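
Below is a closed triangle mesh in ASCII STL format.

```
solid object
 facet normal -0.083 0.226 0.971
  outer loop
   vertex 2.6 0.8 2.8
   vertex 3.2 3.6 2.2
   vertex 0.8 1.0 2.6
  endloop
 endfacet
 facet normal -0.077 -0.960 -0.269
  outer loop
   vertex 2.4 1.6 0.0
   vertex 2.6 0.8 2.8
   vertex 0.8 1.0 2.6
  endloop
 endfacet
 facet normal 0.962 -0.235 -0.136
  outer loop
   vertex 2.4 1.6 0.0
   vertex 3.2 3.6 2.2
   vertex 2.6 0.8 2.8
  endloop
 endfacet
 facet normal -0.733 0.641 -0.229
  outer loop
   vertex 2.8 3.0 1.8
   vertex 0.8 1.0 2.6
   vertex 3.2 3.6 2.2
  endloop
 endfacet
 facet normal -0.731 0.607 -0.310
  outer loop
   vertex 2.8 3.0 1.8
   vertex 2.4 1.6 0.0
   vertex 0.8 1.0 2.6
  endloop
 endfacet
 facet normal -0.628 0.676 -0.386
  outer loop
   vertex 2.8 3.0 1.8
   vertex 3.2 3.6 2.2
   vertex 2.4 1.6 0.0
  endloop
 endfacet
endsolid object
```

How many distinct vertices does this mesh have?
5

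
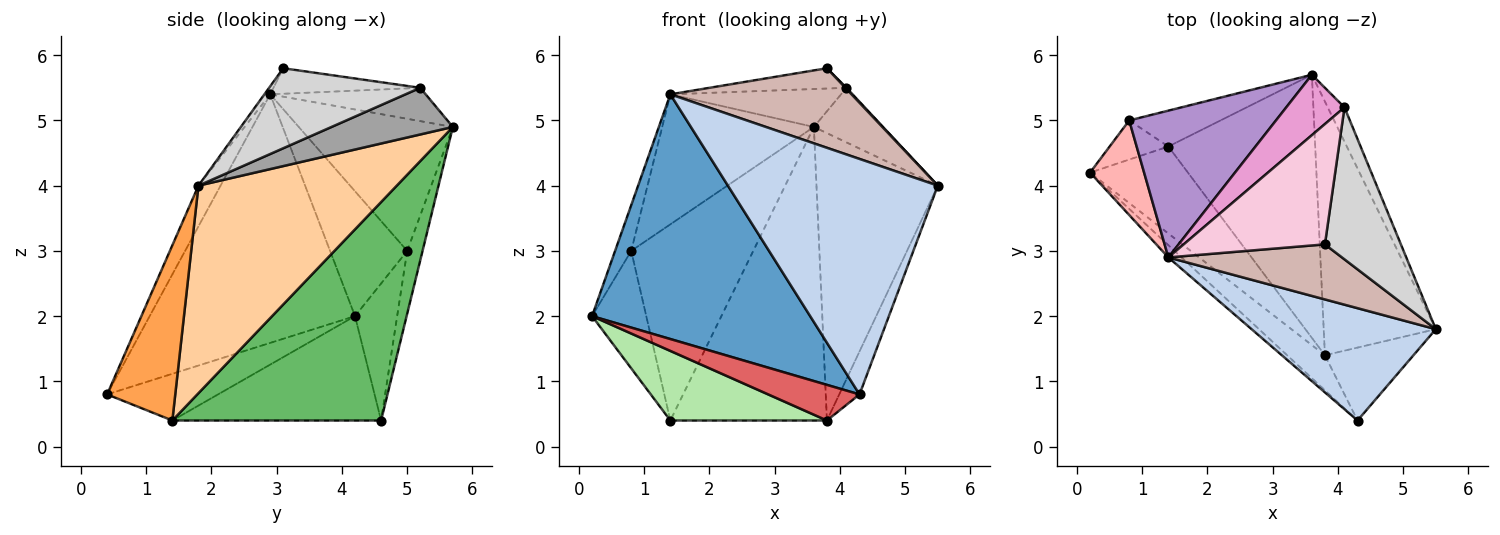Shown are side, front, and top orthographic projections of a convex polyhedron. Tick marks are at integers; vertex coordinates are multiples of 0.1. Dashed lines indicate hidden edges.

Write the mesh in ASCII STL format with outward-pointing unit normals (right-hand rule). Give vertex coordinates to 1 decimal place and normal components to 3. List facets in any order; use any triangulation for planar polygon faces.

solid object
 facet normal -0.685 -0.728 -0.036
  outer loop
   vertex 1.4 2.9 5.4
   vertex 0.2 4.2 2.0
   vertex 4.3 0.4 0.8
  endloop
 endfacet
 facet normal -0.095 -0.899 0.429
  outer loop
   vertex 1.4 2.9 5.4
   vertex 4.3 0.4 0.8
   vertex 5.5 1.8 4.0
  endloop
 endfacet
 facet normal 0.863 0.257 -0.436
  outer loop
   vertex 3.8 1.4 0.4
   vertex 5.5 1.8 4.0
   vertex 4.3 0.4 0.8
  endloop
 endfacet
 facet normal 0.775 0.474 -0.419
  outer loop
   vertex 3.8 1.4 0.4
   vertex 3.6 5.7 4.9
   vertex 5.5 1.8 4.0
  endloop
 endfacet
 facet normal 0.705 0.528 -0.474
  outer loop
   vertex 3.8 1.4 0.4
   vertex 1.4 4.6 0.4
   vertex 3.6 5.7 4.9
  endloop
 endfacet
 facet normal -0.640 -0.480 -0.600
  outer loop
   vertex 3.8 1.4 0.4
   vertex 0.2 4.2 2.0
   vertex 1.4 4.6 0.4
  endloop
 endfacet
 facet normal -0.655 -0.539 -0.530
  outer loop
   vertex 3.8 1.4 0.4
   vertex 4.3 0.4 0.8
   vertex 0.2 4.2 2.0
  endloop
 endfacet
 facet normal -0.901 0.188 0.390
  outer loop
   vertex 0.8 5.0 3.0
   vertex 0.2 4.2 2.0
   vertex 1.4 2.9 5.4
  endloop
 endfacet
 facet normal -0.559 0.550 0.621
  outer loop
   vertex 0.8 5.0 3.0
   vertex 1.4 2.9 5.4
   vertex 3.6 5.7 4.9
  endloop
 endfacet
 facet normal -0.594 0.763 -0.254
  outer loop
   vertex 0.8 5.0 3.0
   vertex 1.4 4.6 0.4
   vertex 0.2 4.2 2.0
  endloop
 endfacet
 facet normal -0.123 0.976 -0.179
  outer loop
   vertex 0.8 5.0 3.0
   vertex 3.6 5.7 4.9
   vertex 1.4 4.6 0.4
  endloop
 endfacet
 facet normal -0.026 -0.822 0.569
  outer loop
   vertex 3.8 3.1 5.8
   vertex 1.4 2.9 5.4
   vertex 5.5 1.8 4.0
  endloop
 endfacet
 facet normal -0.436 0.479 0.762
  outer loop
   vertex 4.1 5.2 5.5
   vertex 3.6 5.7 4.9
   vertex 1.4 2.9 5.4
  endloop
 endfacet
 facet normal -0.175 0.164 0.971
  outer loop
   vertex 4.1 5.2 5.5
   vertex 1.4 2.9 5.4
   vertex 3.8 3.1 5.8
  endloop
 endfacet
 facet normal 0.830 0.473 -0.297
  outer loop
   vertex 4.1 5.2 5.5
   vertex 5.5 1.8 4.0
   vertex 3.6 5.7 4.9
  endloop
 endfacet
 facet normal 0.725 -0.005 0.689
  outer loop
   vertex 4.1 5.2 5.5
   vertex 3.8 3.1 5.8
   vertex 5.5 1.8 4.0
  endloop
 endfacet
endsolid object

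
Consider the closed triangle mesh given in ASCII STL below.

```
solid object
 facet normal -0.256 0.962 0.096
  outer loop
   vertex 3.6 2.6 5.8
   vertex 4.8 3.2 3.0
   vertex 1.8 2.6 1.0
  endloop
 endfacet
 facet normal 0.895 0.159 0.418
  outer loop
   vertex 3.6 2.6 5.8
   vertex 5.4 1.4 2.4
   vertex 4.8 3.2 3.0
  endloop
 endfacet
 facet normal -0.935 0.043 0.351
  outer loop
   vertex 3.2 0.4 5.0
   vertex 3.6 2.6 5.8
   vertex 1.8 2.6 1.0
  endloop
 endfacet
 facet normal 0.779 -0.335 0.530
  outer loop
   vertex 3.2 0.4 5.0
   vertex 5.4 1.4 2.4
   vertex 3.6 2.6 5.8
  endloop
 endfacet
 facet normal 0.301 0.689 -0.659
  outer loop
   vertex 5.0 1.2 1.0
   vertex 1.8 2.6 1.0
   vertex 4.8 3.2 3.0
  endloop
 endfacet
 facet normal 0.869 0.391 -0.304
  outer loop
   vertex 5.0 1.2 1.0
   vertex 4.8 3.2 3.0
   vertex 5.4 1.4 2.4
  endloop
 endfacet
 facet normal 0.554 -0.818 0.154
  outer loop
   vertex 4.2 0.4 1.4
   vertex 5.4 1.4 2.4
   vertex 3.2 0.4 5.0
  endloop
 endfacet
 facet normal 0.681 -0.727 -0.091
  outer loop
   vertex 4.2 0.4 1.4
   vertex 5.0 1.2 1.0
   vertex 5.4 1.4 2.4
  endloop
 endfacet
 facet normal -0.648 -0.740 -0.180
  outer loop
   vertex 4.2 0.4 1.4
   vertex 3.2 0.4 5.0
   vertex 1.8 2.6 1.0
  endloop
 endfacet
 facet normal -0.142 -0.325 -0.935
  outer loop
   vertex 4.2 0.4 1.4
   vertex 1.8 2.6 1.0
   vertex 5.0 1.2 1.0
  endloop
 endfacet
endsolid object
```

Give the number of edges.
15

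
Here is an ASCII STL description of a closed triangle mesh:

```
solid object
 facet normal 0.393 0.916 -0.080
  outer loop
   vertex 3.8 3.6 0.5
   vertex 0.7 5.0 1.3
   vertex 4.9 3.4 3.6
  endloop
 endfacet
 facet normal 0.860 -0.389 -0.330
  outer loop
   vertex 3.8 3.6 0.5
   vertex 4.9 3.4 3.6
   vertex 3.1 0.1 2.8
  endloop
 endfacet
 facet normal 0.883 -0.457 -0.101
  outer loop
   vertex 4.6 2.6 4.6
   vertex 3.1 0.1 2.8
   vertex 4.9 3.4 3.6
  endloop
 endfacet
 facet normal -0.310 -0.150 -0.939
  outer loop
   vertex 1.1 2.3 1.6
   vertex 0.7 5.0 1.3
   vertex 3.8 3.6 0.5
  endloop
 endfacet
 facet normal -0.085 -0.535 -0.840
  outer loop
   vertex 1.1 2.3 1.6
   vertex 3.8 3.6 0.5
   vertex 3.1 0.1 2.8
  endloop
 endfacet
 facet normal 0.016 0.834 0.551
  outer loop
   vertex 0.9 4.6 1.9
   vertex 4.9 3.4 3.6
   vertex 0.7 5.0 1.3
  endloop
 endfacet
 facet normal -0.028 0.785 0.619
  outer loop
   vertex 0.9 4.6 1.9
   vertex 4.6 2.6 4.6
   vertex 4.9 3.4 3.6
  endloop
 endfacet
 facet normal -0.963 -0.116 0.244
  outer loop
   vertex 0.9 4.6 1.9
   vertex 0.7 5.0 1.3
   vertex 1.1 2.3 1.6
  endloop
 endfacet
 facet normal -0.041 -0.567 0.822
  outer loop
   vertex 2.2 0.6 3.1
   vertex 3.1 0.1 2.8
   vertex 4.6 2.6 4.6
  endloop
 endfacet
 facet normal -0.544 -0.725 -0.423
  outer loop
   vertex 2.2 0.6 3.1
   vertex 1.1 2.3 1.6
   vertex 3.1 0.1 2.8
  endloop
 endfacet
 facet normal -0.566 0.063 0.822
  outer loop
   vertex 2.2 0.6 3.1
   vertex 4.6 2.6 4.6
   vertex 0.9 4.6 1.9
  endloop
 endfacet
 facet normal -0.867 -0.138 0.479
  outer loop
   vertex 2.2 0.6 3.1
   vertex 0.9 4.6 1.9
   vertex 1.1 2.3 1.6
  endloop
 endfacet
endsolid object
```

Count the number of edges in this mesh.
18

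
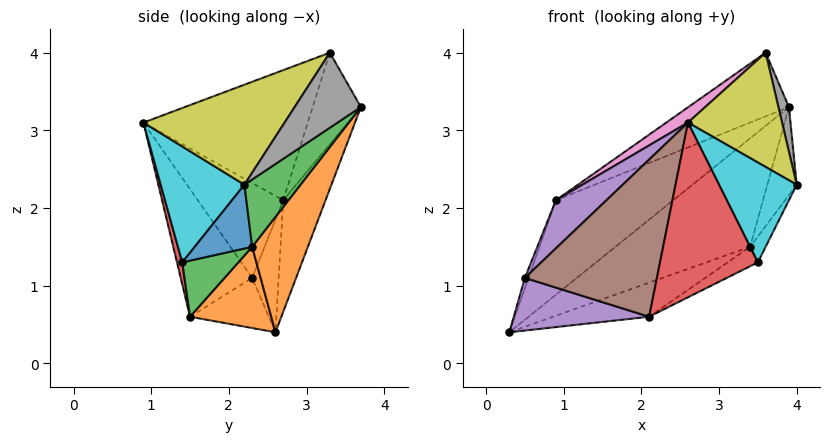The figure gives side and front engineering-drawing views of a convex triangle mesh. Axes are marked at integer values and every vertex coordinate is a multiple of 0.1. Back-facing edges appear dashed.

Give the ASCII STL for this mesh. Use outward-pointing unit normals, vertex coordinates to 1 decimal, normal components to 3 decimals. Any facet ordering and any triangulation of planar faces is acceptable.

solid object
 facet normal -0.339 0.939 0.064
  outer loop
   vertex 0.9 2.7 2.1
   vertex 3.9 3.7 3.3
   vertex 0.3 2.6 0.4
  endloop
 endfacet
 facet normal 0.295 0.713 -0.636
  outer loop
   vertex 3.4 2.3 1.5
   vertex 0.3 2.6 0.4
   vertex 3.9 3.7 3.3
  endloop
 endfacet
 facet normal 0.758 0.396 -0.519
  outer loop
   vertex 3.4 2.3 1.5
   vertex 3.9 3.7 3.3
   vertex 4.0 2.2 2.3
  endloop
 endfacet
 facet normal -0.937 0.129 0.323
  outer loop
   vertex 0.5 2.3 1.1
   vertex 0.9 2.7 2.1
   vertex 0.3 2.6 0.4
  endloop
 endfacet
 facet normal -0.755 -0.446 0.480
  outer loop
   vertex 0.5 2.3 1.1
   vertex 2.6 0.9 3.1
   vertex 0.9 2.7 2.1
  endloop
 endfacet
 facet normal -0.411 0.856 0.313
  outer loop
   vertex 3.6 3.3 4.0
   vertex 3.9 3.7 3.3
   vertex 0.9 2.7 2.1
  endloop
 endfacet
 facet normal -0.563 -0.074 0.823
  outer loop
   vertex 3.6 3.3 4.0
   vertex 0.9 2.7 2.1
   vertex 2.6 0.9 3.1
  endloop
 endfacet
 facet normal 0.937 -0.149 0.317
  outer loop
   vertex 3.6 3.3 4.0
   vertex 4.0 2.2 2.3
   vertex 3.9 3.7 3.3
  endloop
 endfacet
 facet normal 0.728 -0.485 0.485
  outer loop
   vertex 3.6 3.3 4.0
   vertex 2.6 0.9 3.1
   vertex 4.0 2.2 2.3
  endloop
 endfacet
 facet normal 0.722 -0.670 0.175
  outer loop
   vertex 3.5 1.4 1.3
   vertex 4.0 2.2 2.3
   vertex 2.6 0.9 3.1
  endloop
 endfacet
 facet normal 0.794 0.215 -0.569
  outer loop
   vertex 3.5 1.4 1.3
   vertex 3.4 2.3 1.5
   vertex 4.0 2.2 2.3
  endloop
 endfacet
 facet normal 0.340 0.403 -0.850
  outer loop
   vertex 2.1 1.5 0.6
   vertex 0.3 2.6 0.4
   vertex 3.4 2.3 1.5
  endloop
 endfacet
 facet normal 0.448 0.241 -0.861
  outer loop
   vertex 2.1 1.5 0.6
   vertex 3.4 2.3 1.5
   vertex 3.5 1.4 1.3
  endloop
 endfacet
 facet normal 0.052 -0.969 -0.243
  outer loop
   vertex 2.1 1.5 0.6
   vertex 3.5 1.4 1.3
   vertex 2.6 0.9 3.1
  endloop
 endfacet
 facet normal -0.491 -0.843 -0.221
  outer loop
   vertex 2.1 1.5 0.6
   vertex 0.5 2.3 1.1
   vertex 0.3 2.6 0.4
  endloop
 endfacet
 facet normal -0.473 -0.874 -0.115
  outer loop
   vertex 2.1 1.5 0.6
   vertex 2.6 0.9 3.1
   vertex 0.5 2.3 1.1
  endloop
 endfacet
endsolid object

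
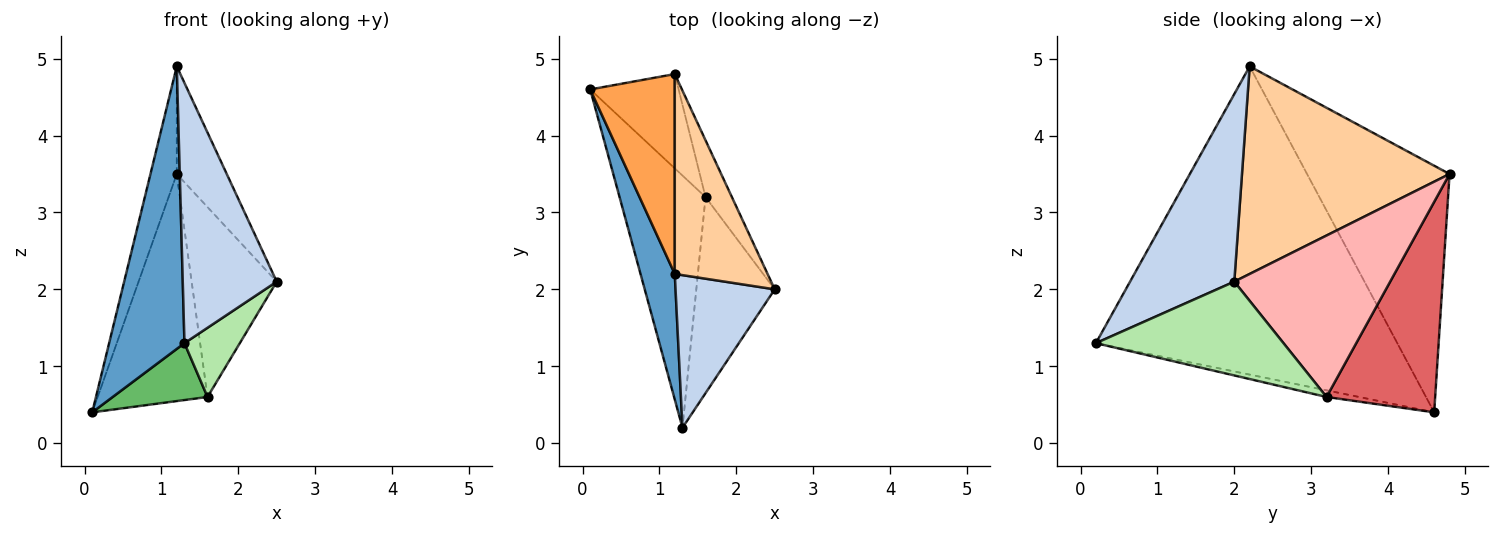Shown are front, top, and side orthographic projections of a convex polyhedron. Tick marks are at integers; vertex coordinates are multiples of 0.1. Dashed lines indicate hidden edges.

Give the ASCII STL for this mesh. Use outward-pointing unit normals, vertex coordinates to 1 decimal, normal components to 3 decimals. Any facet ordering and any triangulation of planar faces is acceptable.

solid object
 facet normal -0.965 -0.241 0.107
  outer loop
   vertex 1.2 2.2 4.9
   vertex 0.1 4.6 0.4
   vertex 1.3 0.2 1.3
  endloop
 endfacet
 facet normal 0.691 -0.623 0.365
  outer loop
   vertex 1.2 2.2 4.9
   vertex 1.3 0.2 1.3
   vertex 2.5 2.0 2.1
  endloop
 endfacet
 facet normal -0.932 0.172 0.320
  outer loop
   vertex 1.2 4.8 3.5
   vertex 0.1 4.6 0.4
   vertex 1.2 2.2 4.9
  endloop
 endfacet
 facet normal 0.892 0.215 0.399
  outer loop
   vertex 1.2 4.8 3.5
   vertex 1.2 2.2 4.9
   vertex 2.5 2.0 2.1
  endloop
 endfacet
 facet normal -0.075 -0.219 -0.973
  outer loop
   vertex 1.6 3.2 0.6
   vertex 1.3 0.2 1.3
   vertex 0.1 4.6 0.4
  endloop
 endfacet
 facet normal 0.748 -0.221 -0.626
  outer loop
   vertex 1.6 3.2 0.6
   vertex 2.5 2.0 2.1
   vertex 1.3 0.2 1.3
  endloop
 endfacet
 facet normal 0.674 0.682 -0.283
  outer loop
   vertex 1.6 3.2 0.6
   vertex 0.1 4.6 0.4
   vertex 1.2 4.8 3.5
  endloop
 endfacet
 facet normal 0.869 0.474 -0.142
  outer loop
   vertex 1.6 3.2 0.6
   vertex 1.2 4.8 3.5
   vertex 2.5 2.0 2.1
  endloop
 endfacet
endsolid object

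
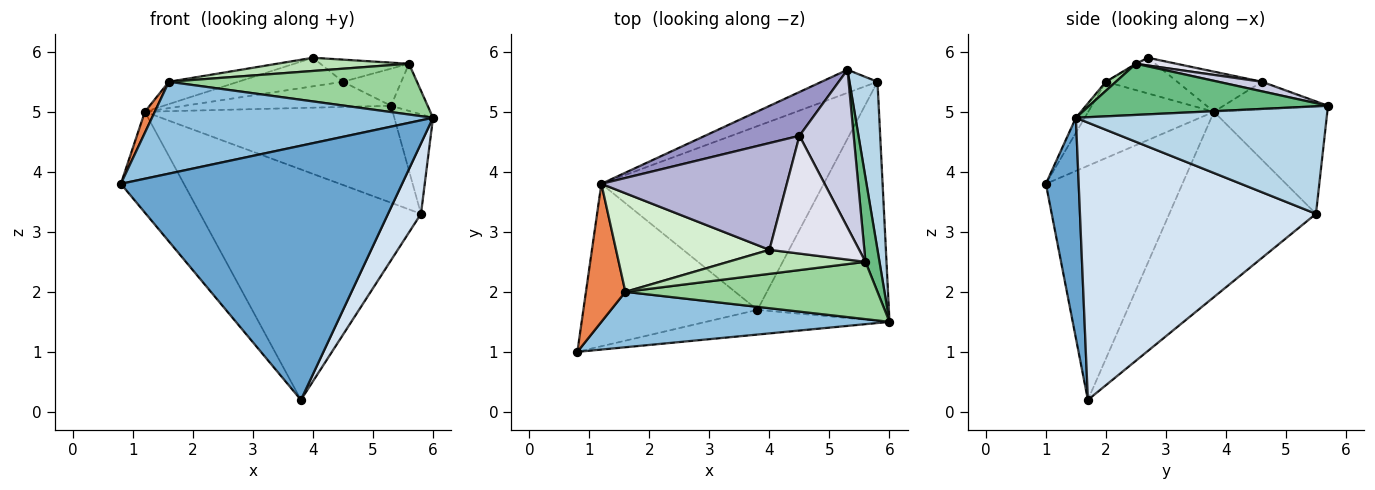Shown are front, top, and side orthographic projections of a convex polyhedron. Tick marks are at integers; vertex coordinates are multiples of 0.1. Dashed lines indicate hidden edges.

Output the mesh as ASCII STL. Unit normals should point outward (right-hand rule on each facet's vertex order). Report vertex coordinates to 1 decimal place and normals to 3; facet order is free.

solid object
 facet normal 0.115 -0.989 -0.096
  outer loop
   vertex 3.8 1.7 0.2
   vertex 6.0 1.5 4.9
   vertex 0.8 1.0 3.8
  endloop
 endfacet
 facet normal -0.027 -0.856 0.516
  outer loop
   vertex 1.6 2.0 5.5
   vertex 0.8 1.0 3.8
   vertex 6.0 1.5 4.9
  endloop
 endfacet
 facet normal 0.957 0.148 0.249
  outer loop
   vertex 5.8 5.5 3.3
   vertex 5.3 5.7 5.1
   vertex 6.0 1.5 4.9
  endloop
 endfacet
 facet normal 0.897 -0.125 -0.425
  outer loop
   vertex 5.8 5.5 3.3
   vertex 6.0 1.5 4.9
   vertex 3.8 1.7 0.2
  endloop
 endfacet
 facet normal -0.886 -0.070 0.458
  outer loop
   vertex 1.2 3.8 5.0
   vertex 0.8 1.0 3.8
   vertex 1.6 2.0 5.5
  endloop
 endfacet
 facet normal -0.407 0.889 -0.212
  outer loop
   vertex 1.2 3.8 5.0
   vertex 5.3 5.7 5.1
   vertex 5.8 5.5 3.3
  endloop
 endfacet
 facet normal -0.753 0.347 -0.560
  outer loop
   vertex 1.2 3.8 5.0
   vertex 3.8 1.7 0.2
   vertex 0.8 1.0 3.8
  endloop
 endfacet
 facet normal -0.461 0.694 -0.553
  outer loop
   vertex 1.2 3.8 5.0
   vertex 5.8 5.5 3.3
   vertex 3.8 1.7 0.2
  endloop
 endfacet
 facet normal 0.954 0.147 0.261
  outer loop
   vertex 5.6 2.5 5.8
   vertex 6.0 1.5 4.9
   vertex 5.3 5.7 5.1
  endloop
 endfacet
 facet normal 0.027 -0.663 0.748
  outer loop
   vertex 5.6 2.5 5.8
   vertex 1.6 2.0 5.5
   vertex 6.0 1.5 4.9
  endloop
 endfacet
 facet normal -0.005 -0.482 0.876
  outer loop
   vertex 4.0 2.7 5.9
   vertex 1.6 2.0 5.5
   vertex 5.6 2.5 5.8
  endloop
 endfacet
 facet normal -0.221 0.215 0.951
  outer loop
   vertex 4.0 2.7 5.9
   vertex 1.2 3.8 5.0
   vertex 1.6 2.0 5.5
  endloop
 endfacet
 facet normal -0.245 0.483 0.840
  outer loop
   vertex 4.5 4.6 5.5
   vertex 5.3 5.7 5.1
   vertex 1.2 3.8 5.0
  endloop
 endfacet
 facet normal -0.205 0.253 0.946
  outer loop
   vertex 4.5 4.6 5.5
   vertex 1.2 3.8 5.0
   vertex 4.0 2.7 5.9
  endloop
 endfacet
 facet normal 0.169 0.226 0.959
  outer loop
   vertex 4.5 4.6 5.5
   vertex 5.6 2.5 5.8
   vertex 5.3 5.7 5.1
  endloop
 endfacet
 facet normal 0.084 0.184 0.979
  outer loop
   vertex 4.5 4.6 5.5
   vertex 4.0 2.7 5.9
   vertex 5.6 2.5 5.8
  endloop
 endfacet
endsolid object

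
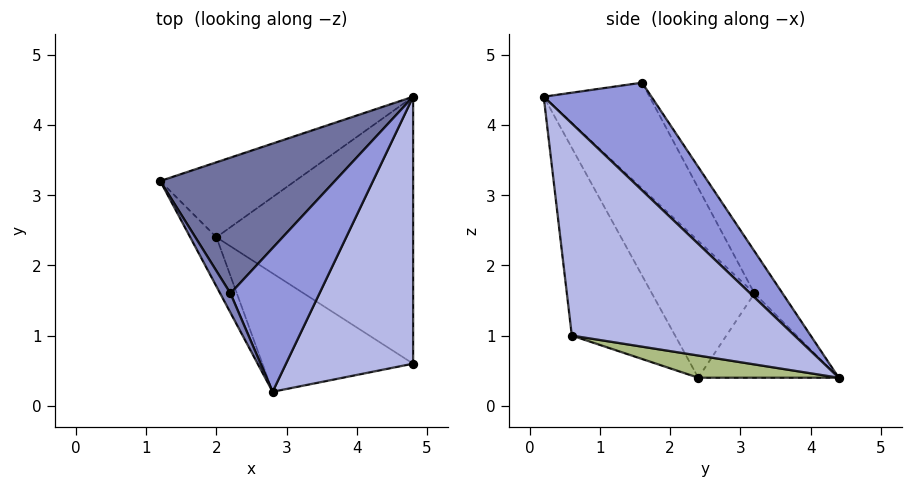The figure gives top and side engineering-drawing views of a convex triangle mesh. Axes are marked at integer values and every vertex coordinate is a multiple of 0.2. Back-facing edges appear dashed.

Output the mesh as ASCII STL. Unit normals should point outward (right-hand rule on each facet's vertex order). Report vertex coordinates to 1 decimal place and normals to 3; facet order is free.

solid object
 facet normal -0.120 0.859 0.498
  outer loop
   vertex 2.2 1.6 4.6
   vertex 4.8 4.4 0.4
   vertex 1.2 3.2 1.6
  endloop
 endfacet
 facet normal -0.911 -0.403 0.089
  outer loop
   vertex 2.2 1.6 4.6
   vertex 1.2 3.2 1.6
   vertex 2.8 0.2 4.4
  endloop
 endfacet
 facet normal 0.750 0.233 0.619
  outer loop
   vertex 2.2 1.6 4.6
   vertex 2.8 0.2 4.4
   vertex 4.8 4.4 0.4
  endloop
 endfacet
 facet normal 0.855 0.081 0.512
  outer loop
   vertex 4.8 0.6 1.0
   vertex 4.8 4.4 0.4
   vertex 2.8 0.2 4.4
  endloop
 endfacet
 facet normal -0.426 0.596 -0.681
  outer loop
   vertex 2.0 2.4 0.4
   vertex 1.2 3.2 1.6
   vertex 4.8 4.4 0.4
  endloop
 endfacet
 facet normal 0.111 -0.155 -0.982
  outer loop
   vertex 2.0 2.4 0.4
   vertex 4.8 4.4 0.4
   vertex 4.8 0.6 1.0
  endloop
 endfacet
 facet normal -0.805 -0.573 -0.154
  outer loop
   vertex 2.0 2.4 0.4
   vertex 2.8 0.2 4.4
   vertex 1.2 3.2 1.6
  endloop
 endfacet
 facet normal -0.449 -0.818 -0.360
  outer loop
   vertex 2.0 2.4 0.4
   vertex 4.8 0.6 1.0
   vertex 2.8 0.2 4.4
  endloop
 endfacet
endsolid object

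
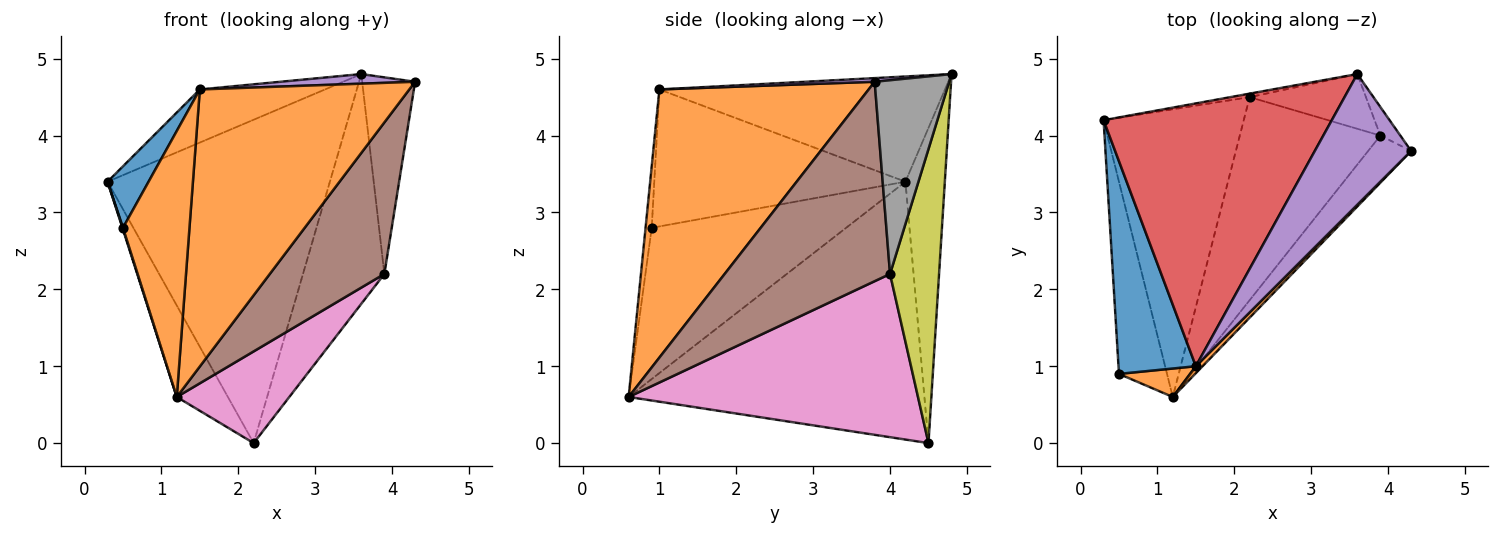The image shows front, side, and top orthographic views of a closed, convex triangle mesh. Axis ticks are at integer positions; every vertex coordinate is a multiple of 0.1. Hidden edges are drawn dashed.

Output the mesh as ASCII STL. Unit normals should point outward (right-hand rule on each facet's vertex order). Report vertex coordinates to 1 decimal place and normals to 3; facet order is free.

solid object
 facet normal -0.869 0.150 -0.472
  outer loop
   vertex 2.2 4.5 0.0
   vertex 1.2 0.6 0.6
   vertex 0.3 4.2 3.4
  endloop
 endfacet
 facet normal 0.707 -0.707 0.018
  outer loop
   vertex 1.5 1.0 4.6
   vertex 1.2 0.6 0.6
   vertex 4.3 3.8 4.7
  endloop
 endfacet
 facet normal -0.175 0.985 -0.011
  outer loop
   vertex 3.6 4.8 4.8
   vertex 2.2 4.5 0.0
   vertex 0.3 4.2 3.4
  endloop
 endfacet
 facet normal -0.412 0.181 0.893
  outer loop
   vertex 3.6 4.8 4.8
   vertex 0.3 4.2 3.4
   vertex 1.5 1.0 4.6
  endloop
 endfacet
 facet normal 0.038 -0.073 0.997
  outer loop
   vertex 3.6 4.8 4.8
   vertex 1.5 1.0 4.6
   vertex 4.3 3.8 4.7
  endloop
 endfacet
 facet normal 0.809 -0.561 -0.174
  outer loop
   vertex 3.9 4.0 2.2
   vertex 4.3 3.8 4.7
   vertex 1.2 0.6 0.6
  endloop
 endfacet
 facet normal 0.727 -0.283 -0.626
  outer loop
   vertex 3.9 4.0 2.2
   vertex 1.2 0.6 0.6
   vertex 2.2 4.5 0.0
  endloop
 endfacet
 facet normal 0.812 0.577 -0.084
  outer loop
   vertex 3.9 4.0 2.2
   vertex 3.6 4.8 4.8
   vertex 4.3 3.8 4.7
  endloop
 endfacet
 facet normal 0.506 0.839 -0.200
  outer loop
   vertex 3.9 4.0 2.2
   vertex 2.2 4.5 0.0
   vertex 3.6 4.8 4.8
  endloop
 endfacet
 facet normal -0.953 -0.003 -0.303
  outer loop
   vertex 0.5 0.9 2.8
   vertex 0.3 4.2 3.4
   vertex 1.2 0.6 0.6
  endloop
 endfacet
 facet normal -0.862 -0.141 0.487
  outer loop
   vertex 0.5 0.9 2.8
   vertex 1.5 1.0 4.6
   vertex 0.3 4.2 3.4
  endloop
 endfacet
 facet normal -0.092 -0.990 0.106
  outer loop
   vertex 0.5 0.9 2.8
   vertex 1.2 0.6 0.6
   vertex 1.5 1.0 4.6
  endloop
 endfacet
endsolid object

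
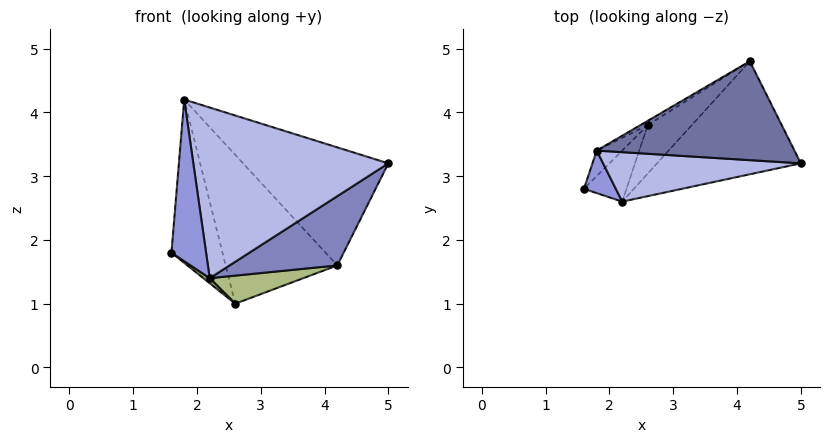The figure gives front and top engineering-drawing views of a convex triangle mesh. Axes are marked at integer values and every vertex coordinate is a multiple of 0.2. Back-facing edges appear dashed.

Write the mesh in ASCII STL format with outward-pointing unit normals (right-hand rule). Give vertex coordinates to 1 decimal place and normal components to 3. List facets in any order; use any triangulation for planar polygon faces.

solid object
 facet normal 0.241 0.744 0.623
  outer loop
   vertex 1.8 3.4 4.2
   vertex 5.0 3.2 3.2
   vertex 4.2 4.8 1.6
  endloop
 endfacet
 facet normal 0.551 -0.436 -0.712
  outer loop
   vertex 2.2 2.6 1.4
   vertex 4.2 4.8 1.6
   vertex 5.0 3.2 3.2
  endloop
 endfacet
 facet normal -0.151 -0.956 0.252
  outer loop
   vertex 2.2 2.6 1.4
   vertex 1.8 3.4 4.2
   vertex 1.6 2.8 1.8
  endloop
 endfacet
 facet normal 0.027 -0.960 0.278
  outer loop
   vertex 2.2 2.6 1.4
   vertex 5.0 3.2 3.2
   vertex 1.8 3.4 4.2
  endloop
 endfacet
 facet normal -0.572 -0.082 -0.816
  outer loop
   vertex 2.6 3.8 1.0
   vertex 2.2 2.6 1.4
   vertex 1.6 2.8 1.8
  endloop
 endfacet
 facet normal 0.538 -0.422 -0.730
  outer loop
   vertex 2.6 3.8 1.0
   vertex 4.2 4.8 1.6
   vertex 2.2 2.6 1.4
  endloop
 endfacet
 facet normal -0.743 0.661 -0.103
  outer loop
   vertex 2.6 3.8 1.0
   vertex 1.6 2.8 1.8
   vertex 1.8 3.4 4.2
  endloop
 endfacet
 facet normal -0.523 0.852 -0.024
  outer loop
   vertex 2.6 3.8 1.0
   vertex 1.8 3.4 4.2
   vertex 4.2 4.8 1.6
  endloop
 endfacet
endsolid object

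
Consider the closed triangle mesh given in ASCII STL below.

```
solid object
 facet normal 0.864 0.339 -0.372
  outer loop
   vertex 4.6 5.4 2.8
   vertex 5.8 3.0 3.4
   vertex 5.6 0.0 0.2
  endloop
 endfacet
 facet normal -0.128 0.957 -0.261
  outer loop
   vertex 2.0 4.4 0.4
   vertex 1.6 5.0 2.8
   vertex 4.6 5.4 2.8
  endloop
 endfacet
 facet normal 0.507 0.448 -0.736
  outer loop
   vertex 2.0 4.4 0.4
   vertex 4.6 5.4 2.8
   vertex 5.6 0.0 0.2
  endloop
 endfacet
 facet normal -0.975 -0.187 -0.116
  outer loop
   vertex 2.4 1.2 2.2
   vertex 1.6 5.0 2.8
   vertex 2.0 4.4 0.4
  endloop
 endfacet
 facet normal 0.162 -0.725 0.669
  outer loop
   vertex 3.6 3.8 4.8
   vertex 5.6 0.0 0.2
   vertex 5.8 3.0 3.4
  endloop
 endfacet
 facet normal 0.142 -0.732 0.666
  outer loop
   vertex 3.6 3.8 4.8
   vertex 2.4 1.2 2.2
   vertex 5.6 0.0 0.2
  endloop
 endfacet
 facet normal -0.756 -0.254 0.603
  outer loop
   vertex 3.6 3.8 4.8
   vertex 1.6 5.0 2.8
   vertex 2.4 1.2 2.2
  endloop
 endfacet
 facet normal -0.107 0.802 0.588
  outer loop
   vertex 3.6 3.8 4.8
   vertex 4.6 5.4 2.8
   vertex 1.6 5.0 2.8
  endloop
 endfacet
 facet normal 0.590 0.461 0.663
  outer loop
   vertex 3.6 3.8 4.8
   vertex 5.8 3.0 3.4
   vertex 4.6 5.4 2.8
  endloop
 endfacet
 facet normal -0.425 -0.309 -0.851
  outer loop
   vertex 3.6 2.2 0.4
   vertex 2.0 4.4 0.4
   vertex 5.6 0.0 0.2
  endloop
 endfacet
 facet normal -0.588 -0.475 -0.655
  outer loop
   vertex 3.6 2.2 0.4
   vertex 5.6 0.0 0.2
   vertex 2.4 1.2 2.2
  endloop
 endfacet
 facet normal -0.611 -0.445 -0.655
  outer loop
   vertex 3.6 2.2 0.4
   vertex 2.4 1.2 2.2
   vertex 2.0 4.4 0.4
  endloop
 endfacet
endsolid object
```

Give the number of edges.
18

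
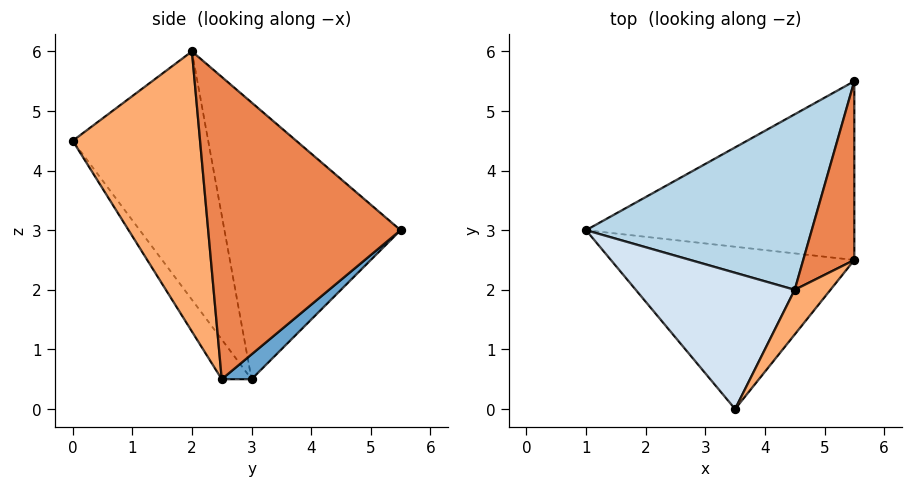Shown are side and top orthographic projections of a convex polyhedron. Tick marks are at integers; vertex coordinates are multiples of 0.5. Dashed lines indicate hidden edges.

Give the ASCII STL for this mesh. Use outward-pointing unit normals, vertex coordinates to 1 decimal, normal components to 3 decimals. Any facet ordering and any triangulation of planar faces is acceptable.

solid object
 facet normal 0.071 0.639 -0.766
  outer loop
   vertex 5.5 2.5 0.5
   vertex 1.0 3.0 0.5
   vertex 5.5 5.5 3.0
  endloop
 endfacet
 facet normal -0.091 -0.823 -0.560
  outer loop
   vertex 5.5 2.5 0.5
   vertex 3.5 0.0 4.5
   vertex 1.0 3.0 0.5
  endloop
 endfacet
 facet normal -0.616 0.607 0.502
  outer loop
   vertex 4.5 2.0 6.0
   vertex 5.5 5.5 3.0
   vertex 1.0 3.0 0.5
  endloop
 endfacet
 facet normal -0.842 0.017 0.539
  outer loop
   vertex 4.5 2.0 6.0
   vertex 1.0 3.0 0.5
   vertex 3.5 0.0 4.5
  endloop
 endfacet
 facet normal 0.977 -0.138 0.165
  outer loop
   vertex 4.5 2.0 6.0
   vertex 5.5 2.5 0.5
   vertex 5.5 5.5 3.0
  endloop
 endfacet
 facet normal 0.854 -0.509 0.109
  outer loop
   vertex 4.5 2.0 6.0
   vertex 3.5 0.0 4.5
   vertex 5.5 2.5 0.5
  endloop
 endfacet
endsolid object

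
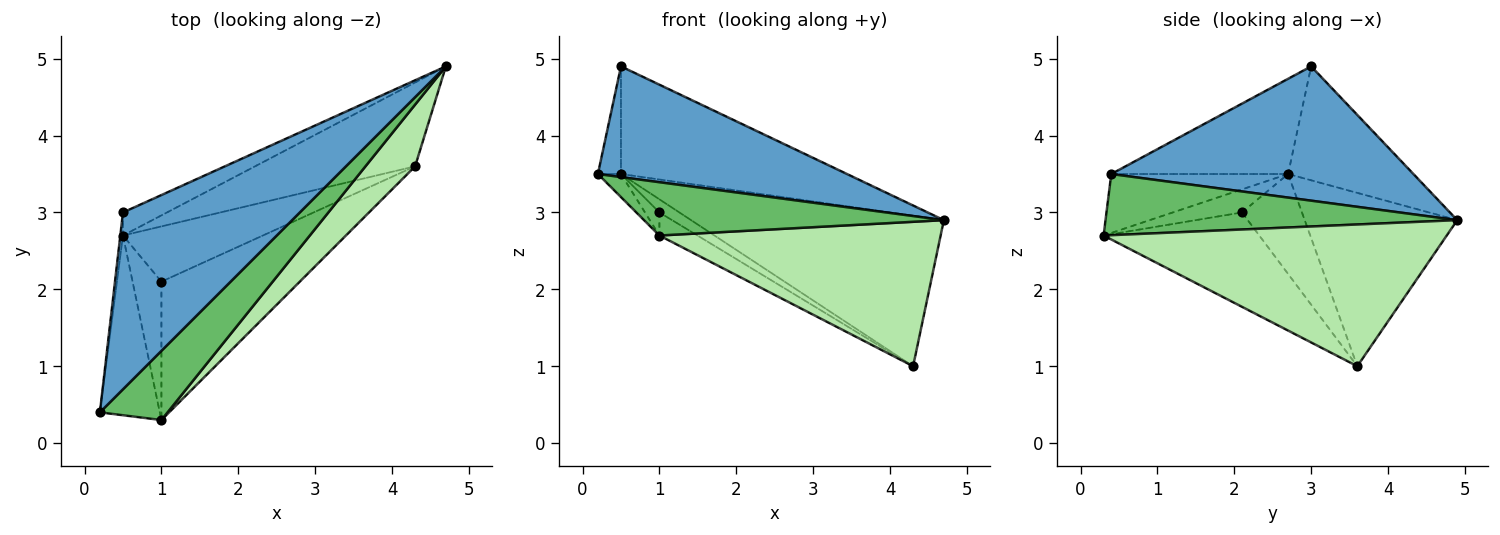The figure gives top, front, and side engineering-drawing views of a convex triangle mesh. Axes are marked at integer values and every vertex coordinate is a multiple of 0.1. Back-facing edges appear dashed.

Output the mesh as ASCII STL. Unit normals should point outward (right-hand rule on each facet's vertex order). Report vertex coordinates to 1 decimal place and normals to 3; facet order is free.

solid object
 facet normal 0.541 -0.446 0.713
  outer loop
   vertex 0.5 3.0 4.9
   vertex 0.2 0.4 3.5
   vertex 4.7 4.9 2.9
  endloop
 endfacet
 facet normal -0.991 0.129 -0.028
  outer loop
   vertex 0.5 2.7 3.5
   vertex 0.2 0.4 3.5
   vertex 0.5 3.0 4.9
  endloop
 endfacet
 facet normal -0.477 0.860 -0.184
  outer loop
   vertex 0.5 2.7 3.5
   vertex 0.5 3.0 4.9
   vertex 4.7 4.9 2.9
  endloop
 endfacet
 facet normal -0.466 0.773 -0.431
  outer loop
   vertex 0.5 2.7 3.5
   vertex 4.7 4.9 2.9
   vertex 4.3 3.6 1.0
  endloop
 endfacet
 facet normal 0.582 -0.496 0.644
  outer loop
   vertex 1.0 0.3 2.7
   vertex 4.7 4.9 2.9
   vertex 0.2 0.4 3.5
  endloop
 endfacet
 facet normal 0.747 -0.612 0.261
  outer loop
   vertex 1.0 0.3 2.7
   vertex 4.3 3.6 1.0
   vertex 4.7 4.9 2.9
  endloop
 endfacet
 facet normal -0.698 0.091 -0.710
  outer loop
   vertex 1.0 0.3 2.7
   vertex 0.2 0.4 3.5
   vertex 0.5 2.7 3.5
  endloop
 endfacet
 facet normal -0.571 0.190 -0.799
  outer loop
   vertex 1.0 2.1 3.0
   vertex 0.5 2.7 3.5
   vertex 4.3 3.6 1.0
  endloop
 endfacet
 facet normal -0.558 0.136 -0.819
  outer loop
   vertex 1.0 2.1 3.0
   vertex 4.3 3.6 1.0
   vertex 1.0 0.3 2.7
  endloop
 endfacet
 facet normal -0.619 0.129 -0.774
  outer loop
   vertex 1.0 2.1 3.0
   vertex 1.0 0.3 2.7
   vertex 0.5 2.7 3.5
  endloop
 endfacet
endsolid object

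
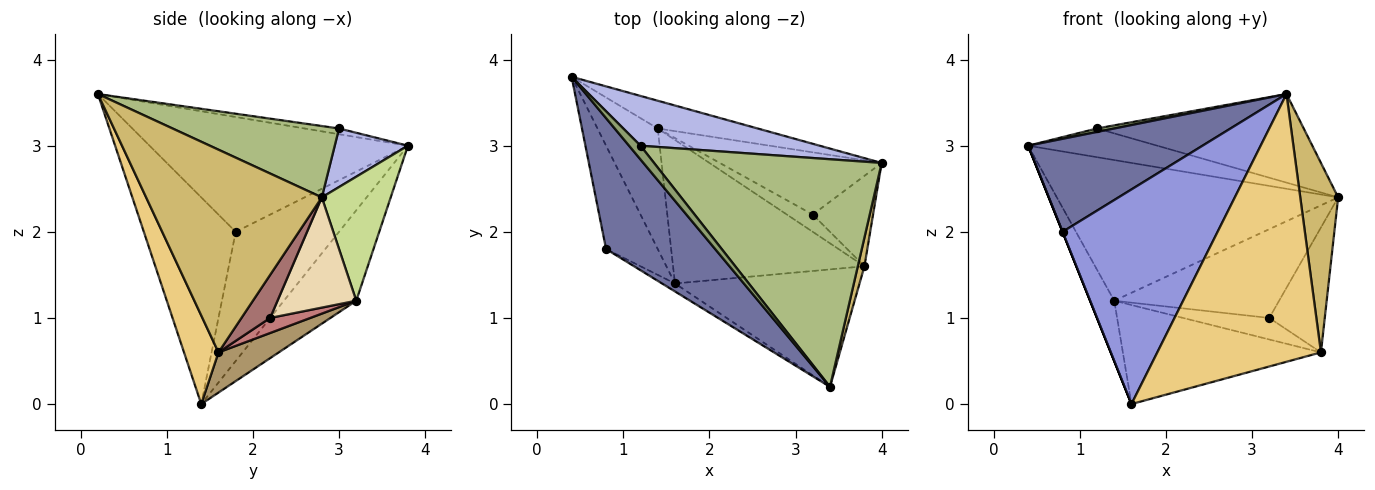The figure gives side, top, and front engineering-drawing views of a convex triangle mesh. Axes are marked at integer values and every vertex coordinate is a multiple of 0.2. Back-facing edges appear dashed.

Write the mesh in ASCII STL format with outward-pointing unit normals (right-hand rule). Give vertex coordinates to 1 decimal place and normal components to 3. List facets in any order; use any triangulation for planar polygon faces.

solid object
 facet normal -0.651 -0.440 0.619
  outer loop
   vertex 0.8 1.8 2.0
   vertex 3.4 0.2 3.6
   vertex 0.4 3.8 3.0
  endloop
 endfacet
 facet normal -0.928 0.000 -0.371
  outer loop
   vertex 0.8 1.8 2.0
   vertex 0.4 3.8 3.0
   vertex 1.6 1.4 0.0
  endloop
 endfacet
 facet normal -0.510 -0.860 -0.032
  outer loop
   vertex 0.8 1.8 2.0
   vertex 1.6 1.4 0.0
   vertex 3.4 0.2 3.6
  endloop
 endfacet
 facet normal 0.272 0.481 0.833
  outer loop
   vertex 1.2 3.0 3.2
   vertex 4.0 2.8 2.4
   vertex 0.4 3.8 3.0
  endloop
 endfacet
 facet normal -0.436 -0.218 0.873
  outer loop
   vertex 1.2 3.0 3.2
   vertex 0.4 3.8 3.0
   vertex 3.4 0.2 3.6
  endloop
 endfacet
 facet normal 0.280 0.348 0.895
  outer loop
   vertex 1.2 3.0 3.2
   vertex 3.4 0.2 3.6
   vertex 4.0 2.8 2.4
  endloop
 endfacet
 facet normal 0.234 0.954 -0.188
  outer loop
   vertex 1.4 3.2 1.2
   vertex 0.4 3.8 3.0
   vertex 4.0 2.8 2.4
  endloop
 endfacet
 facet normal -0.802 0.267 -0.535
  outer loop
   vertex 1.4 3.2 1.2
   vertex 1.6 1.4 0.0
   vertex 0.4 3.8 3.0
  endloop
 endfacet
 facet normal 0.170 0.560 -0.811
  outer loop
   vertex 3.8 1.6 0.6
   vertex 1.6 1.4 0.0
   vertex 1.4 3.2 1.2
  endloop
 endfacet
 facet normal 0.977 -0.211 0.032
  outer loop
   vertex 3.8 1.6 0.6
   vertex 4.0 2.8 2.4
   vertex 3.4 0.2 3.6
  endloop
 endfacet
 facet normal 0.189 -0.899 -0.394
  outer loop
   vertex 3.8 1.6 0.6
   vertex 3.4 0.2 3.6
   vertex 1.6 1.4 0.0
  endloop
 endfacet
 facet normal 0.364 0.762 -0.535
  outer loop
   vertex 3.2 2.2 1.0
   vertex 1.4 3.2 1.2
   vertex 4.0 2.8 2.4
  endloop
 endfacet
 facet normal 0.386 0.747 -0.541
  outer loop
   vertex 3.2 2.2 1.0
   vertex 4.0 2.8 2.4
   vertex 3.8 1.6 0.6
  endloop
 endfacet
 facet normal 0.342 0.734 -0.587
  outer loop
   vertex 3.2 2.2 1.0
   vertex 3.8 1.6 0.6
   vertex 1.4 3.2 1.2
  endloop
 endfacet
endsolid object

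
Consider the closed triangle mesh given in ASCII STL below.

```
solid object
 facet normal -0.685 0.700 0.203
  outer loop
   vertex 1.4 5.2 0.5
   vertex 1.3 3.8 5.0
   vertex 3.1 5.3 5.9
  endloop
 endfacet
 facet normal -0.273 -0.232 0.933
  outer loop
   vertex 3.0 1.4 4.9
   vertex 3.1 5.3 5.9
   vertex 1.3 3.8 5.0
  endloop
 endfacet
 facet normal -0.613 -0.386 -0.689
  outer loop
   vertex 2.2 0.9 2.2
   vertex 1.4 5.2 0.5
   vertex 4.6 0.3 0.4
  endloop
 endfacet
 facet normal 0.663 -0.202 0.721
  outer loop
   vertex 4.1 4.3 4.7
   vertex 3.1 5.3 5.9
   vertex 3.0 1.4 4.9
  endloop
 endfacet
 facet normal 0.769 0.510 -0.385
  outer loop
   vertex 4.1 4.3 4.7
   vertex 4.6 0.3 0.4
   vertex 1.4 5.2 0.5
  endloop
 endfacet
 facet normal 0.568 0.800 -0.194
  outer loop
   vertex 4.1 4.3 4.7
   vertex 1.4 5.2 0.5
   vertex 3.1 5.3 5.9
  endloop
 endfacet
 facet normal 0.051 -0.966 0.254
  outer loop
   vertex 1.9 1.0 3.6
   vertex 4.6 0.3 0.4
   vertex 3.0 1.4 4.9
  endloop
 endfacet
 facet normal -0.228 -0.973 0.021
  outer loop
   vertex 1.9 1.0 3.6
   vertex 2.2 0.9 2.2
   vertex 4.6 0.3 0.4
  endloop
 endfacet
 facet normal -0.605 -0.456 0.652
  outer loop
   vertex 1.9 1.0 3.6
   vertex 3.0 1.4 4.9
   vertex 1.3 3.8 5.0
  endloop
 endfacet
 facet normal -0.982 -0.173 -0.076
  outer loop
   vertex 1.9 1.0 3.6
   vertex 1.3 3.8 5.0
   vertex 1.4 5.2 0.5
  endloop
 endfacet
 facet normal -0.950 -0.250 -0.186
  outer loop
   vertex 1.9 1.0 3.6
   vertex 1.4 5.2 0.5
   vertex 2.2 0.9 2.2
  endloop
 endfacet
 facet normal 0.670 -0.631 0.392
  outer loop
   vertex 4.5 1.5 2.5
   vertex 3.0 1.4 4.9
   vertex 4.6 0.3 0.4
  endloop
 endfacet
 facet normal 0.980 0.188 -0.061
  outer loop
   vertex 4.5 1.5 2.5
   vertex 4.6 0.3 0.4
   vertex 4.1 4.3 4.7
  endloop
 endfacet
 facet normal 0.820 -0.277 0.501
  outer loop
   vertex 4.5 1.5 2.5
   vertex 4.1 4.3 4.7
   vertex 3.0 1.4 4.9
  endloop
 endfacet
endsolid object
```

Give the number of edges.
21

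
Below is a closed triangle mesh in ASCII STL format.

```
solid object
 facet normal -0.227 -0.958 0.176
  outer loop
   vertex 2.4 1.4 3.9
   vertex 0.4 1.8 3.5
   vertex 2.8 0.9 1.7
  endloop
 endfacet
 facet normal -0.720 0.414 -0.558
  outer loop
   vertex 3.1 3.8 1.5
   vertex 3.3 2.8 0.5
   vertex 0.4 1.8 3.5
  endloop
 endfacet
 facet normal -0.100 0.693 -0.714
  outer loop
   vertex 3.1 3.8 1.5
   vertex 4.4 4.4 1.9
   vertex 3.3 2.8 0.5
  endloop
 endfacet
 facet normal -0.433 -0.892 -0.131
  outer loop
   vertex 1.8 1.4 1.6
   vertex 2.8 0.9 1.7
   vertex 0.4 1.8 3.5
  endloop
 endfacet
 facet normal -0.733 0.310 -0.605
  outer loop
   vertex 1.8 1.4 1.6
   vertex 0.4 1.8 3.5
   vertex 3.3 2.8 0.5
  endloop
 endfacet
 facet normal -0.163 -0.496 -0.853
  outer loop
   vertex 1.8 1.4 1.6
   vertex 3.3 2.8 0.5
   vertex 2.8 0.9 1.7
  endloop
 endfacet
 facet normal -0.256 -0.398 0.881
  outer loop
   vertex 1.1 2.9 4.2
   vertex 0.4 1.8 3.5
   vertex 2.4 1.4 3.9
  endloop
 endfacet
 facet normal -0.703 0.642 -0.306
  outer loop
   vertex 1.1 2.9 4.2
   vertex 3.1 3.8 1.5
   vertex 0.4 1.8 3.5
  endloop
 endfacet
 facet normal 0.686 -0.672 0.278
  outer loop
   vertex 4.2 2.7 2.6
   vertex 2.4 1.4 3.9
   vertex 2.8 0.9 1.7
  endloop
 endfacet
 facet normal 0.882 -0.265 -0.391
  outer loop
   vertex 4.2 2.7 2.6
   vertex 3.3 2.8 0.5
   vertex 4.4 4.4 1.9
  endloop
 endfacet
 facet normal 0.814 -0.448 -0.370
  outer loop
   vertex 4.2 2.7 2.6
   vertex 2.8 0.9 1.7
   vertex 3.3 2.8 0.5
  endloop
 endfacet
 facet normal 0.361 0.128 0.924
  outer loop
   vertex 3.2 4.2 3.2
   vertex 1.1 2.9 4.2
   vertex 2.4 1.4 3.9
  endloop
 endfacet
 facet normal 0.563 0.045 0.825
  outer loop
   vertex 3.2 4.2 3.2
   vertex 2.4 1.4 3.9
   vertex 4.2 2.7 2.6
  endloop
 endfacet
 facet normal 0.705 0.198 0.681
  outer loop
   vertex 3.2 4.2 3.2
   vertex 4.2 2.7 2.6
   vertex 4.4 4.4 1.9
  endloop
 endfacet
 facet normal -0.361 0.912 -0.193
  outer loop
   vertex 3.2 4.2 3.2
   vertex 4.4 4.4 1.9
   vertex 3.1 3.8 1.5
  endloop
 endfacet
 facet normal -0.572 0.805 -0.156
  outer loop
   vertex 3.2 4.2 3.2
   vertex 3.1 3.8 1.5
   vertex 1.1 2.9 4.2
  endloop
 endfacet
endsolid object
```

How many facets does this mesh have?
16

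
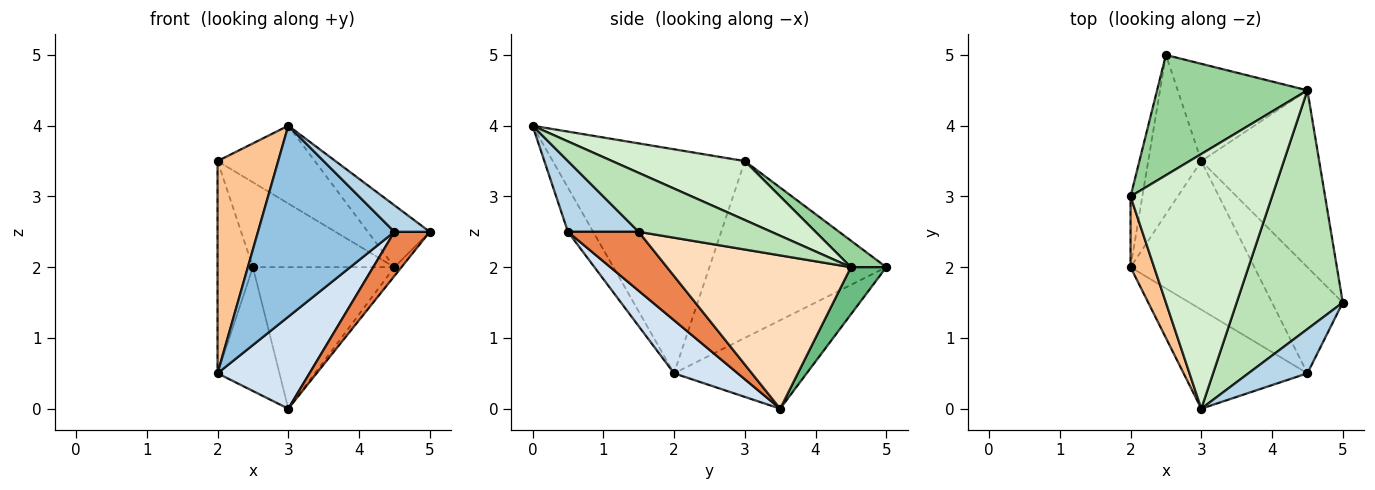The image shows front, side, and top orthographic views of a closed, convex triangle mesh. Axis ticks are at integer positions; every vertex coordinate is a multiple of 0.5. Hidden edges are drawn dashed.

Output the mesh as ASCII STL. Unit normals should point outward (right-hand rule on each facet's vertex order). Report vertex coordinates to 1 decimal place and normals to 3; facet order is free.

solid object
 facet normal -0.796 0.372 -0.478
  outer loop
   vertex 3.0 3.5 0.0
   vertex 2.0 2.0 0.5
   vertex 2.5 5.0 2.0
  endloop
 endfacet
 facet normal -0.162 -0.876 -0.454
  outer loop
   vertex 4.5 0.5 2.5
   vertex 3.0 0.0 4.0
   vertex 2.0 2.0 0.5
  endloop
 endfacet
 facet normal 0.717 -0.359 0.598
  outer loop
   vertex 4.5 0.5 2.5
   vertex 5.0 1.5 2.5
   vertex 3.0 0.0 4.0
  endloop
 endfacet
 facet normal 0.342 -0.495 -0.799
  outer loop
   vertex 4.5 0.5 2.5
   vertex 2.0 2.0 0.5
   vertex 3.0 3.5 0.0
  endloop
 endfacet
 facet normal 0.610 -0.305 -0.732
  outer loop
   vertex 4.5 0.5 2.5
   vertex 3.0 3.5 0.0
   vertex 5.0 1.5 2.5
  endloop
 endfacet
 facet normal -0.978 0.196 -0.065
  outer loop
   vertex 2.0 3.0 3.5
   vertex 2.5 5.0 2.0
   vertex 2.0 2.0 0.5
  endloop
 endfacet
 facet normal -0.949 -0.300 0.100
  outer loop
   vertex 2.0 3.0 3.5
   vertex 2.0 2.0 0.5
   vertex 3.0 0.0 4.0
  endloop
 endfacet
 facet normal 0.792 0.030 -0.609
  outer loop
   vertex 4.5 4.5 2.0
   vertex 5.0 1.5 2.5
   vertex 3.0 3.5 0.0
  endloop
 endfacet
 facet normal 0.202 0.807 -0.555
  outer loop
   vertex 4.5 4.5 2.0
   vertex 3.0 3.5 0.0
   vertex 2.5 5.0 2.0
  endloop
 endfacet
 facet normal 0.143 0.571 0.809
  outer loop
   vertex 4.5 4.5 2.0
   vertex 2.5 5.0 2.0
   vertex 2.0 3.0 3.5
  endloop
 endfacet
 facet normal 0.474 0.221 0.853
  outer loop
   vertex 4.5 4.5 2.0
   vertex 3.0 0.0 4.0
   vertex 5.0 1.5 2.5
  endloop
 endfacet
 facet normal 0.370 0.271 0.888
  outer loop
   vertex 4.5 4.5 2.0
   vertex 2.0 3.0 3.5
   vertex 3.0 0.0 4.0
  endloop
 endfacet
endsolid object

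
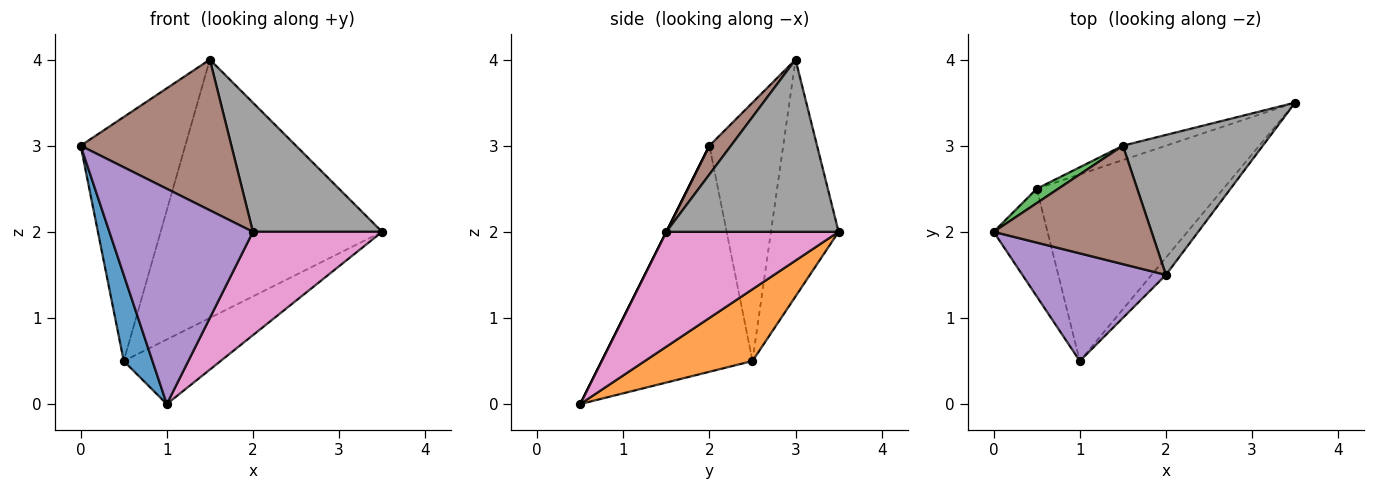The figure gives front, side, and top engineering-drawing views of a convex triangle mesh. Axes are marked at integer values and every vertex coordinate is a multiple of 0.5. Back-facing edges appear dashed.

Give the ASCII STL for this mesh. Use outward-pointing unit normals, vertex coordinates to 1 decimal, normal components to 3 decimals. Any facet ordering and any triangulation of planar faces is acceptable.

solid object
 facet normal -0.957 -0.182 -0.228
  outer loop
   vertex 0.5 2.5 0.5
   vertex 1.0 0.5 0.0
   vertex 0.0 2.0 3.0
  endloop
 endfacet
 facet normal 0.342 0.307 -0.888
  outer loop
   vertex 0.5 2.5 0.5
   vertex 3.5 3.5 2.0
   vertex 1.0 0.5 0.0
  endloop
 endfacet
 facet normal -0.576 0.816 0.048
  outer loop
   vertex 0.5 2.5 0.5
   vertex 0.0 2.0 3.0
   vertex 1.5 3.0 4.0
  endloop
 endfacet
 facet normal -0.292 0.955 -0.053
  outer loop
   vertex 0.5 2.5 0.5
   vertex 1.5 3.0 4.0
   vertex 3.5 3.5 2.0
  endloop
 endfacet
 facet normal 0.000 -0.894 0.447
  outer loop
   vertex 2.0 1.5 2.0
   vertex 0.0 2.0 3.0
   vertex 1.0 0.5 0.0
  endloop
 endfacet
 facet normal 0.112 -0.781 0.614
  outer loop
   vertex 2.0 1.5 2.0
   vertex 1.5 3.0 4.0
   vertex 0.0 2.0 3.0
  endloop
 endfacet
 facet normal 0.796 -0.597 -0.100
  outer loop
   vertex 2.0 1.5 2.0
   vertex 1.0 0.5 0.0
   vertex 3.5 3.5 2.0
  endloop
 endfacet
 facet normal 0.671 -0.503 0.545
  outer loop
   vertex 2.0 1.5 2.0
   vertex 3.5 3.5 2.0
   vertex 1.5 3.0 4.0
  endloop
 endfacet
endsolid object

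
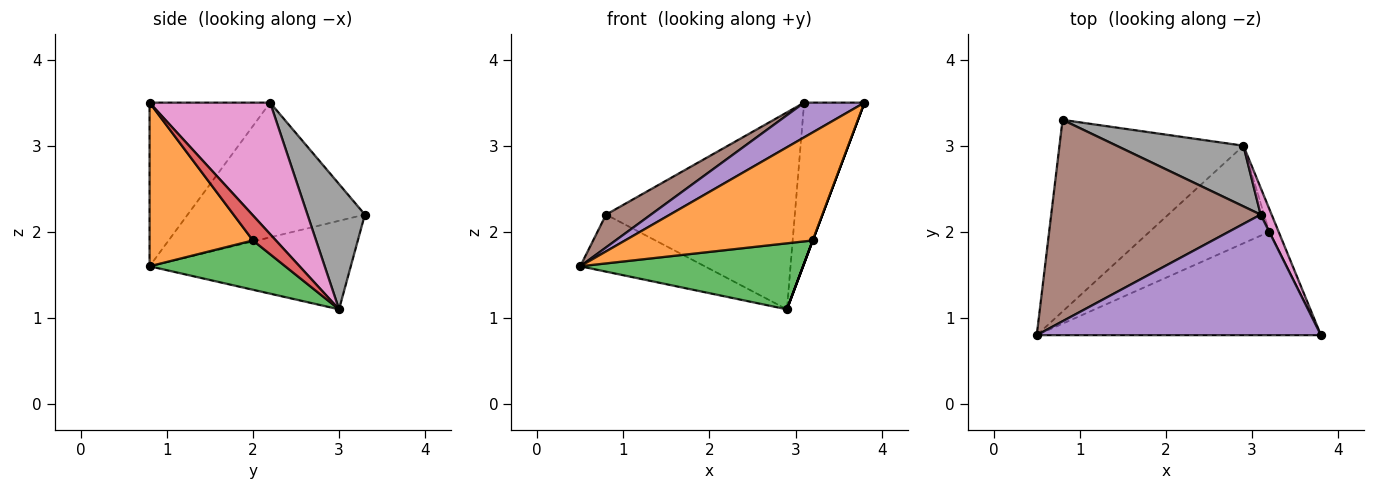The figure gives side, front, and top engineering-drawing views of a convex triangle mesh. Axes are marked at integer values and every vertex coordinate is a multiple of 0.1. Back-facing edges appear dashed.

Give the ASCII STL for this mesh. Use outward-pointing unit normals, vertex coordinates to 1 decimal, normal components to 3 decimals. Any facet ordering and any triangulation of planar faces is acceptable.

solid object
 facet normal -0.419 0.259 -0.870
  outer loop
   vertex 2.9 3.0 1.1
   vertex 0.5 0.8 1.6
   vertex 0.8 3.3 2.2
  endloop
 endfacet
 facet normal 0.370 -0.671 -0.642
  outer loop
   vertex 3.2 2.0 1.9
   vertex 3.8 0.8 3.5
   vertex 0.5 0.8 1.6
  endloop
 endfacet
 facet normal 0.323 -0.530 -0.784
  outer loop
   vertex 3.2 2.0 1.9
   vertex 0.5 0.8 1.6
   vertex 2.9 3.0 1.1
  endloop
 endfacet
 facet normal 0.936 0.000 -0.351
  outer loop
   vertex 3.2 2.0 1.9
   vertex 2.9 3.0 1.1
   vertex 3.8 0.8 3.5
  endloop
 endfacet
 facet normal -0.484 -0.242 0.841
  outer loop
   vertex 3.1 2.2 3.5
   vertex 0.5 0.8 1.6
   vertex 3.8 0.8 3.5
  endloop
 endfacet
 facet normal -0.536 -0.136 0.833
  outer loop
   vertex 3.1 2.2 3.5
   vertex 0.8 3.3 2.2
   vertex 0.5 0.8 1.6
  endloop
 endfacet
 facet normal 0.892 0.446 0.074
  outer loop
   vertex 3.1 2.2 3.5
   vertex 3.8 0.8 3.5
   vertex 2.9 3.0 1.1
  endloop
 endfacet
 facet normal 0.279 0.918 0.283
  outer loop
   vertex 3.1 2.2 3.5
   vertex 2.9 3.0 1.1
   vertex 0.8 3.3 2.2
  endloop
 endfacet
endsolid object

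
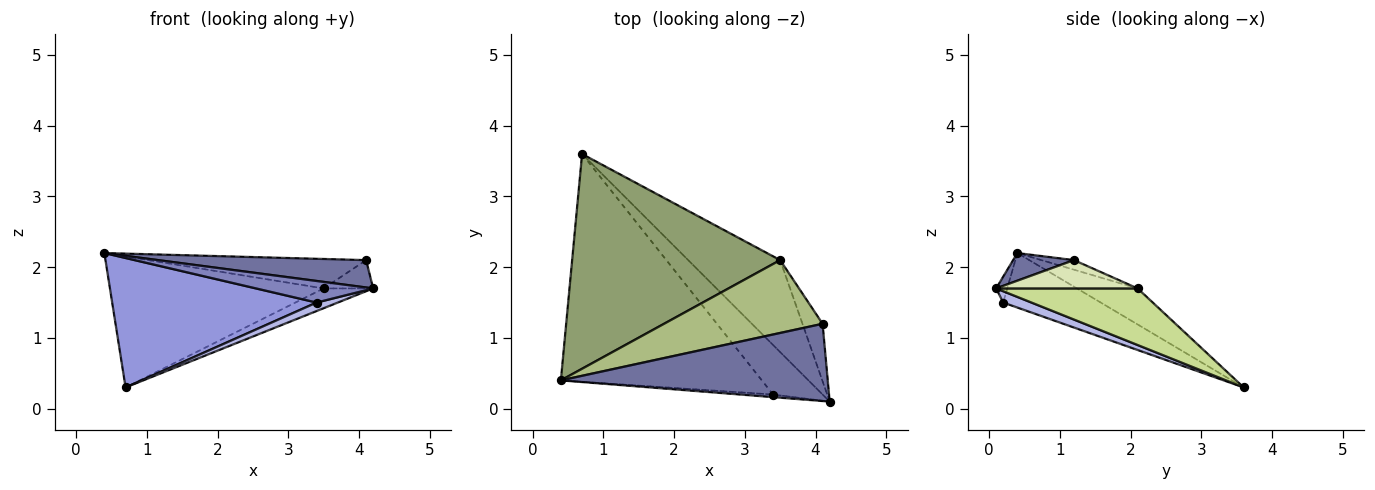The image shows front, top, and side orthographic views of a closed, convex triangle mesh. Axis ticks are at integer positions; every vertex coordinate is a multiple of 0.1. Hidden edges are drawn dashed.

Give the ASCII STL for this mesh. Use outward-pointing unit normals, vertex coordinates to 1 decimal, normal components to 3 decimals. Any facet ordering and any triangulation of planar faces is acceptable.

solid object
 facet normal 0.097 -0.332 0.938
  outer loop
   vertex 4.1 1.2 2.1
   vertex 0.4 0.4 2.2
   vertex 4.2 0.1 1.7
  endloop
 endfacet
 facet normal -0.094 -0.988 -0.119
  outer loop
   vertex 3.4 0.2 1.5
   vertex 4.2 0.1 1.7
   vertex 0.4 0.4 2.2
  endloop
 endfacet
 facet normal -0.230 -0.481 -0.846
  outer loop
   vertex 3.4 0.2 1.5
   vertex 0.4 0.4 2.2
   vertex 0.7 3.6 0.3
  endloop
 endfacet
 facet normal 0.220 -0.165 -0.962
  outer loop
   vertex 3.4 0.2 1.5
   vertex 0.7 3.6 0.3
   vertex 4.2 0.1 1.7
  endloop
 endfacet
 facet normal -0.146 0.515 0.845
  outer loop
   vertex 3.5 2.1 1.7
   vertex 0.7 3.6 0.3
   vertex 0.4 0.4 2.2
  endloop
 endfacet
 facet normal -0.056 0.374 0.926
  outer loop
   vertex 3.5 2.1 1.7
   vertex 0.4 0.4 2.2
   vertex 4.1 1.2 2.1
  endloop
 endfacet
 facet normal 0.515 0.180 -0.838
  outer loop
   vertex 3.5 2.1 1.7
   vertex 4.2 0.1 1.7
   vertex 0.7 3.6 0.3
  endloop
 endfacet
 facet normal 0.783 0.274 -0.558
  outer loop
   vertex 3.5 2.1 1.7
   vertex 4.1 1.2 2.1
   vertex 4.2 0.1 1.7
  endloop
 endfacet
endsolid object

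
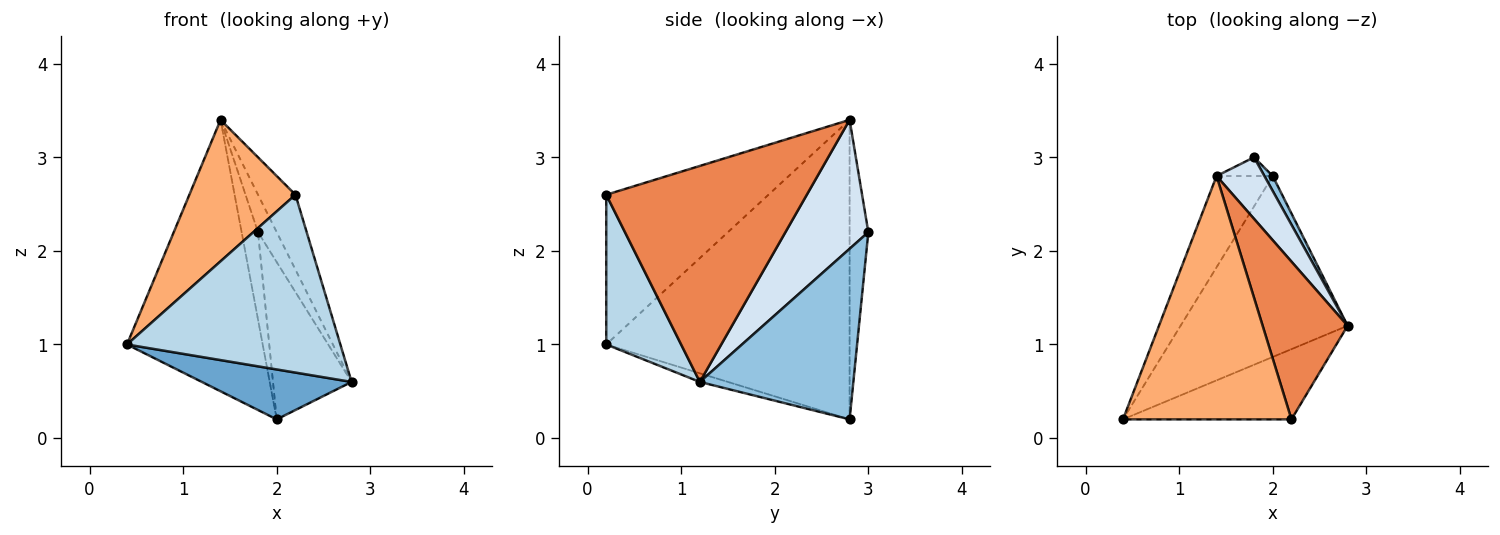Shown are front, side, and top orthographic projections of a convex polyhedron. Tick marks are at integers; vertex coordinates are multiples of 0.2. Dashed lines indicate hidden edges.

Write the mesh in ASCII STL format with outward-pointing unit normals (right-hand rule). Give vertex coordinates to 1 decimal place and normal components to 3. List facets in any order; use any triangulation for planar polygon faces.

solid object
 facet normal -0.050 -0.266 -0.963
  outer loop
   vertex 2.0 2.8 0.2
   vertex 2.8 1.2 0.6
   vertex 0.4 0.2 1.0
  endloop
 endfacet
 facet normal 0.889 0.455 0.043
  outer loop
   vertex 2.0 2.8 0.2
   vertex 1.8 3.0 2.2
   vertex 2.8 1.2 0.6
  endloop
 endfacet
 facet normal 0.310 -0.884 -0.349
  outer loop
   vertex 2.2 0.2 2.6
   vertex 0.4 0.2 1.0
   vertex 2.8 1.2 0.6
  endloop
 endfacet
 facet normal 0.917 0.207 0.340
  outer loop
   vertex 1.4 2.8 3.4
   vertex 2.8 1.2 0.6
   vertex 1.8 3.0 2.2
  endloop
 endfacet
 facet normal 0.917 0.171 0.361
  outer loop
   vertex 1.4 2.8 3.4
   vertex 2.2 0.2 2.6
   vertex 2.8 1.2 0.6
  endloop
 endfacet
 facet normal -0.609 -0.398 0.686
  outer loop
   vertex 1.4 2.8 3.4
   vertex 0.4 0.2 1.0
   vertex 2.2 0.2 2.6
  endloop
 endfacet
 facet normal -0.862 0.481 -0.162
  outer loop
   vertex 1.4 2.8 3.4
   vertex 2.0 2.8 0.2
   vertex 0.4 0.2 1.0
  endloop
 endfacet
 facet normal -0.745 0.652 -0.140
  outer loop
   vertex 1.4 2.8 3.4
   vertex 1.8 3.0 2.2
   vertex 2.0 2.8 0.2
  endloop
 endfacet
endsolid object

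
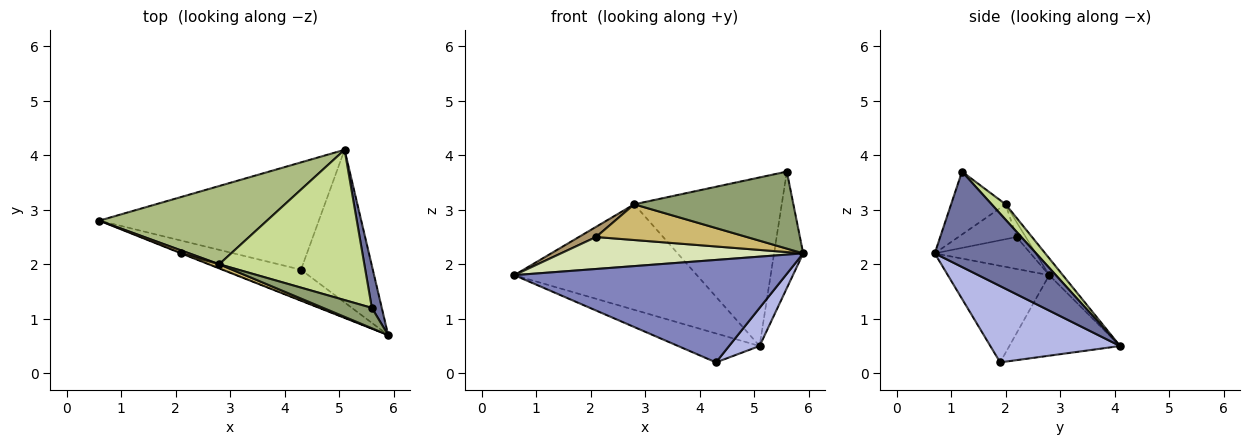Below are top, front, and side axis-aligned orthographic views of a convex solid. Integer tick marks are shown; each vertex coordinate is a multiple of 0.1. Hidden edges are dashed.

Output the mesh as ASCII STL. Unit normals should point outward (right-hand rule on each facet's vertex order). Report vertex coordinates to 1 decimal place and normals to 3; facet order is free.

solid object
 facet normal 0.956 0.275 0.100
  outer loop
   vertex 5.6 1.2 3.7
   vertex 5.9 0.7 2.2
   vertex 5.1 4.1 0.5
  endloop
 endfacet
 facet normal -0.337 -0.902 -0.272
  outer loop
   vertex 4.3 1.9 0.2
   vertex 5.9 0.7 2.2
   vertex 0.6 2.8 1.8
  endloop
 endfacet
 facet normal -0.334 0.246 -0.910
  outer loop
   vertex 4.3 1.9 0.2
   vertex 0.6 2.8 1.8
   vertex 5.1 4.1 0.5
  endloop
 endfacet
 facet normal 0.718 -0.169 -0.676
  outer loop
   vertex 4.3 1.9 0.2
   vertex 5.1 4.1 0.5
   vertex 5.9 0.7 2.2
  endloop
 endfacet
 facet normal -0.314 -0.918 0.243
  outer loop
   vertex 2.8 2.0 3.1
   vertex 5.9 0.7 2.2
   vertex 5.6 1.2 3.7
  endloop
 endfacet
 facet normal -0.060 0.802 0.595
  outer loop
   vertex 2.8 2.0 3.1
   vertex 5.1 4.1 0.5
   vertex 0.6 2.8 1.8
  endloop
 endfacet
 facet normal 0.071 0.745 0.664
  outer loop
   vertex 2.8 2.0 3.1
   vertex 5.6 1.2 3.7
   vertex 5.1 4.1 0.5
  endloop
 endfacet
 facet normal -0.368 -0.930 -0.009
  outer loop
   vertex 2.1 2.2 2.5
   vertex 0.6 2.8 1.8
   vertex 5.9 0.7 2.2
  endloop
 endfacet
 facet normal -0.458 -0.853 0.250
  outer loop
   vertex 2.1 2.2 2.5
   vertex 2.8 2.0 3.1
   vertex 0.6 2.8 1.8
  endloop
 endfacet
 facet normal -0.358 -0.928 0.108
  outer loop
   vertex 2.1 2.2 2.5
   vertex 5.9 0.7 2.2
   vertex 2.8 2.0 3.1
  endloop
 endfacet
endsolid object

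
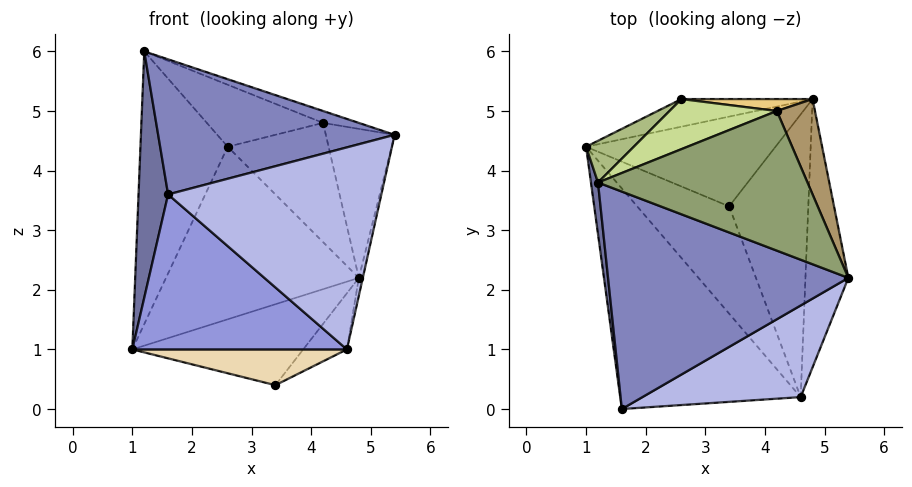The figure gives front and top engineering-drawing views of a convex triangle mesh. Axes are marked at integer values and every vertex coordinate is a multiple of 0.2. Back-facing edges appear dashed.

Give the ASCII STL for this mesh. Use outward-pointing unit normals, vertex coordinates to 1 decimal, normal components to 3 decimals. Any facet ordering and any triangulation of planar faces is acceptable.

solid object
 facet normal -0.992 -0.120 0.025
  outer loop
   vertex 1.2 3.8 6.0
   vertex 1.0 4.4 1.0
   vertex 1.6 0.0 3.6
  endloop
 endfacet
 facet normal 0.082 -0.526 0.847
  outer loop
   vertex 1.2 3.8 6.0
   vertex 1.6 0.0 3.6
   vertex 5.4 2.2 4.6
  endloop
 endfacet
 facet normal -0.557 -0.477 -0.679
  outer loop
   vertex 4.6 0.2 1.0
   vertex 1.6 0.0 3.6
   vertex 1.0 4.4 1.0
  endloop
 endfacet
 facet normal 0.386 -0.840 0.381
  outer loop
   vertex 4.6 0.2 1.0
   vertex 5.4 2.2 4.6
   vertex 1.6 0.0 3.6
  endloop
 endfacet
 facet normal 0.342 0.080 0.936
  outer loop
   vertex 4.2 5.0 4.8
   vertex 1.2 3.8 6.0
   vertex 5.4 2.2 4.6
  endloop
 endfacet
 facet normal -0.632 0.766 0.117
  outer loop
   vertex 2.6 5.2 4.4
   vertex 1.0 4.4 1.0
   vertex 1.2 3.8 6.0
  endloop
 endfacet
 facet normal -0.060 0.777 0.627
  outer loop
   vertex 2.6 5.2 4.4
   vertex 1.2 3.8 6.0
   vertex 4.2 5.0 4.8
  endloop
 endfacet
 facet normal 0.974 0.015 -0.225
  outer loop
   vertex 4.8 5.2 2.2
   vertex 5.4 2.2 4.6
   vertex 4.6 0.2 1.0
  endloop
 endfacet
 facet normal 0.899 0.369 0.236
  outer loop
   vertex 4.8 5.2 2.2
   vertex 4.2 5.0 4.8
   vertex 5.4 2.2 4.6
  endloop
 endfacet
 facet normal -0.156 0.975 -0.156
  outer loop
   vertex 4.8 5.2 2.2
   vertex 1.0 4.4 1.0
   vertex 2.6 5.2 4.4
  endloop
 endfacet
 facet normal 0.099 0.990 0.099
  outer loop
   vertex 4.8 5.2 2.2
   vertex 2.6 5.2 4.4
   vertex 4.2 5.0 4.8
  endloop
 endfacet
 facet normal -0.346 -0.297 -0.890
  outer loop
   vertex 3.4 3.4 0.4
   vertex 4.6 0.2 1.0
   vertex 1.0 4.4 1.0
  endloop
 endfacet
 facet normal 0.093 0.667 -0.739
  outer loop
   vertex 3.4 3.4 0.4
   vertex 1.0 4.4 1.0
   vertex 4.8 5.2 2.2
  endloop
 endfacet
 facet normal 0.711 0.137 -0.690
  outer loop
   vertex 3.4 3.4 0.4
   vertex 4.8 5.2 2.2
   vertex 4.6 0.2 1.0
  endloop
 endfacet
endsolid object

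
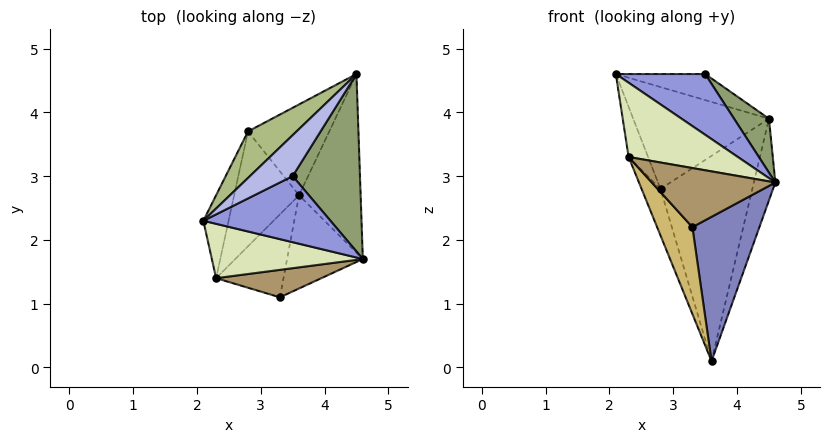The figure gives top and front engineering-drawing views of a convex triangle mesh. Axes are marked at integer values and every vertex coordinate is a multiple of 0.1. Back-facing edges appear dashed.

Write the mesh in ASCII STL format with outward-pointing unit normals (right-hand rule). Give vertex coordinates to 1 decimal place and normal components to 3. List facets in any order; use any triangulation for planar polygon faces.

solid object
 facet normal 0.947 0.133 -0.291
  outer loop
   vertex 3.6 2.7 0.1
   vertex 4.5 4.6 3.9
   vertex 4.6 1.7 2.9
  endloop
 endfacet
 facet normal 0.562 -0.695 -0.449
  outer loop
   vertex 3.3 1.1 2.2
   vertex 3.6 2.7 0.1
   vertex 4.6 1.7 2.9
  endloop
 endfacet
 facet normal 0.320 -0.641 0.697
  outer loop
   vertex 3.5 3.0 4.6
   vertex 2.1 2.3 4.6
   vertex 4.6 1.7 2.9
  endloop
 endfacet
 facet normal -0.259 0.519 0.815
  outer loop
   vertex 3.5 3.0 4.6
   vertex 4.5 4.6 3.9
   vertex 2.1 2.3 4.6
  endloop
 endfacet
 facet normal 0.750 -0.192 0.633
  outer loop
   vertex 3.5 3.0 4.6
   vertex 4.6 1.7 2.9
   vertex 4.5 4.6 3.9
  endloop
 endfacet
 facet normal -0.600 0.727 0.332
  outer loop
   vertex 2.8 3.7 2.8
   vertex 2.1 2.3 4.6
   vertex 4.5 4.6 3.9
  endloop
 endfacet
 facet normal -0.217 0.893 -0.395
  outer loop
   vertex 2.8 3.7 2.8
   vertex 4.5 4.6 3.9
   vertex 3.6 2.7 0.1
  endloop
 endfacet
 facet normal 0.204 -0.790 0.578
  outer loop
   vertex 2.3 1.4 3.3
   vertex 4.6 1.7 2.9
   vertex 2.1 2.3 4.6
  endloop
 endfacet
 facet normal 0.188 -0.891 0.414
  outer loop
   vertex 2.3 1.4 3.3
   vertex 3.3 1.1 2.2
   vertex 4.6 1.7 2.9
  endloop
 endfacet
 facet normal -0.699 -0.517 -0.494
  outer loop
   vertex 2.3 1.4 3.3
   vertex 3.6 2.7 0.1
   vertex 3.3 1.1 2.2
  endloop
 endfacet
 facet normal -0.955 0.153 -0.253
  outer loop
   vertex 2.3 1.4 3.3
   vertex 2.1 2.3 4.6
   vertex 2.8 3.7 2.8
  endloop
 endfacet
 facet normal -0.936 0.133 -0.326
  outer loop
   vertex 2.3 1.4 3.3
   vertex 2.8 3.7 2.8
   vertex 3.6 2.7 0.1
  endloop
 endfacet
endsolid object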